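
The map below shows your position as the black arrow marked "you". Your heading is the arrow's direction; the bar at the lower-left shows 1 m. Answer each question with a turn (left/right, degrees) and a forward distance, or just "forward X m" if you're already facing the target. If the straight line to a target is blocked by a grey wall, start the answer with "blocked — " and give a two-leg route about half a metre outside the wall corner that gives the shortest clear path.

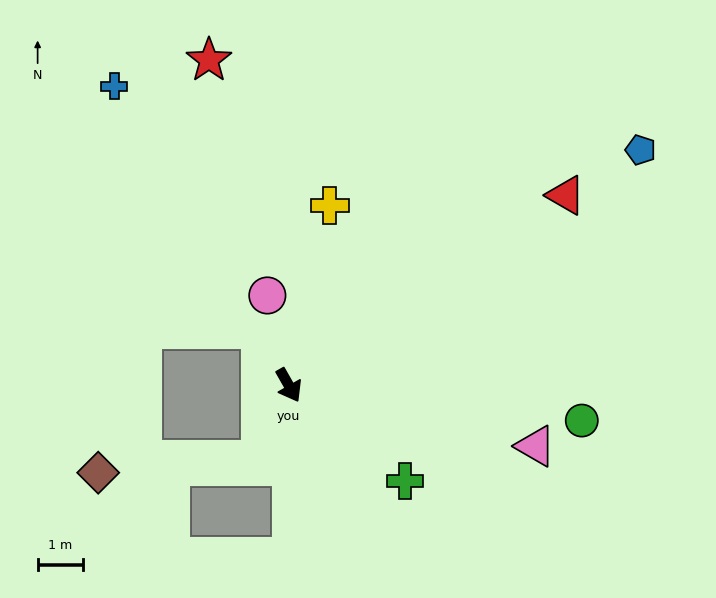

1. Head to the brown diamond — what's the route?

blocked — turn right 50°, forward 1.7 m, then turn right 65°, forward 3.6 m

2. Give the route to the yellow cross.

turn left 138°, forward 4.0 m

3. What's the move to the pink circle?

turn left 164°, forward 2.0 m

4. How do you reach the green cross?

turn left 21°, forward 3.3 m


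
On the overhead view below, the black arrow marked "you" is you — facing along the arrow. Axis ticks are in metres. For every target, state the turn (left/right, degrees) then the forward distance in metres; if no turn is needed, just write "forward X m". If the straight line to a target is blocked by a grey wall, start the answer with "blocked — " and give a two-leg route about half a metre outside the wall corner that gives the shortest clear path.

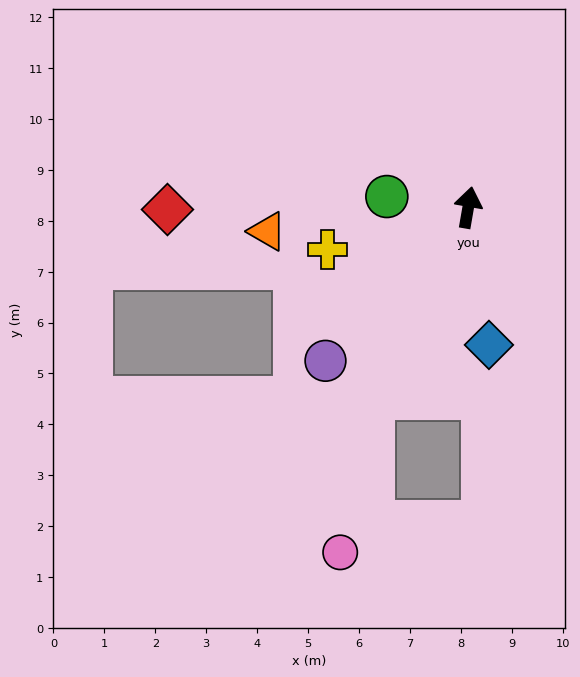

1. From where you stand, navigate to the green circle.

turn left 92°, forward 1.6 m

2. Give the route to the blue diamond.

turn right 162°, forward 2.7 m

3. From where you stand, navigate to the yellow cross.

turn left 116°, forward 2.9 m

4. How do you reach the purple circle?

turn left 147°, forward 4.1 m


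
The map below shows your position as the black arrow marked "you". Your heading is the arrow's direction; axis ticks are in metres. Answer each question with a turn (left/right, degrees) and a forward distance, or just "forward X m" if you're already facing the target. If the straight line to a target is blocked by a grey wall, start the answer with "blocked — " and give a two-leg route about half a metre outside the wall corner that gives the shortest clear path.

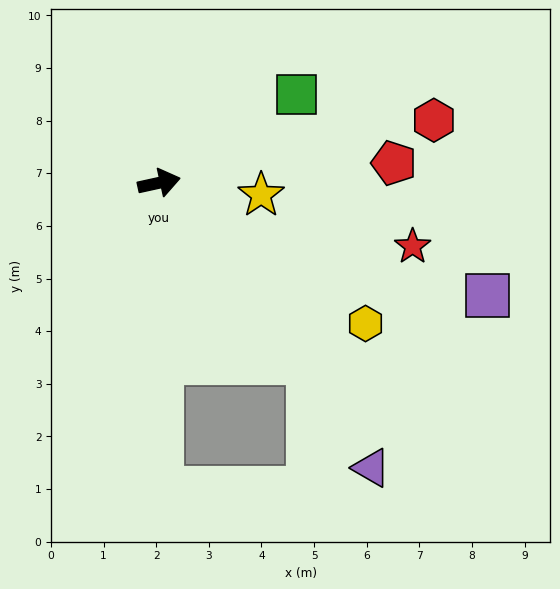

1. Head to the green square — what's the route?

turn left 20°, forward 3.1 m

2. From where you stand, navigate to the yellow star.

turn right 19°, forward 2.0 m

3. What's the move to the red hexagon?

forward 5.4 m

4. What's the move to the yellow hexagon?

turn right 47°, forward 4.7 m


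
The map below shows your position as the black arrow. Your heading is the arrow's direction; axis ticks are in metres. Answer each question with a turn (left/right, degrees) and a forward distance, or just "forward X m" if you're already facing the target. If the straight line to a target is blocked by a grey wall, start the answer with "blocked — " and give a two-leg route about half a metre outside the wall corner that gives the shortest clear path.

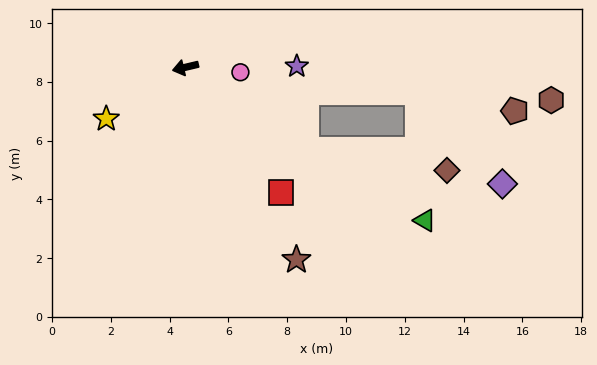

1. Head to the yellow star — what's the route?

turn left 20°, forward 3.2 m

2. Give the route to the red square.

turn left 114°, forward 5.4 m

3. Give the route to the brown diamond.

blocked — turn left 132°, forward 5.0 m, then turn left 26°, forward 4.8 m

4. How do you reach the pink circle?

turn left 161°, forward 1.9 m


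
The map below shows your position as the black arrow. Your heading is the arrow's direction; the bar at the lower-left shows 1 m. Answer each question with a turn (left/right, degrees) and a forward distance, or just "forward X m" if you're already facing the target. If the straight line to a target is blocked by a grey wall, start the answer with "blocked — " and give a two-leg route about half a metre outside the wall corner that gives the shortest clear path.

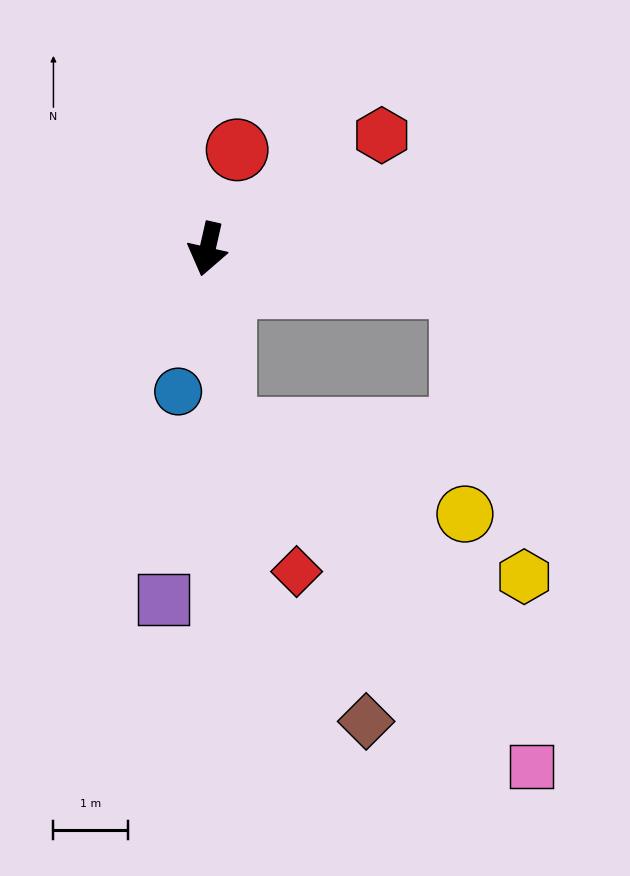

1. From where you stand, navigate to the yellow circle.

blocked — turn left 18°, forward 2.4 m, then turn left 65°, forward 3.4 m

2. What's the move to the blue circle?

forward 2.0 m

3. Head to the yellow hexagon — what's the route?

blocked — turn left 94°, forward 3.5 m, then turn right 69°, forward 4.0 m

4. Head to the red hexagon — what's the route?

turn left 136°, forward 2.8 m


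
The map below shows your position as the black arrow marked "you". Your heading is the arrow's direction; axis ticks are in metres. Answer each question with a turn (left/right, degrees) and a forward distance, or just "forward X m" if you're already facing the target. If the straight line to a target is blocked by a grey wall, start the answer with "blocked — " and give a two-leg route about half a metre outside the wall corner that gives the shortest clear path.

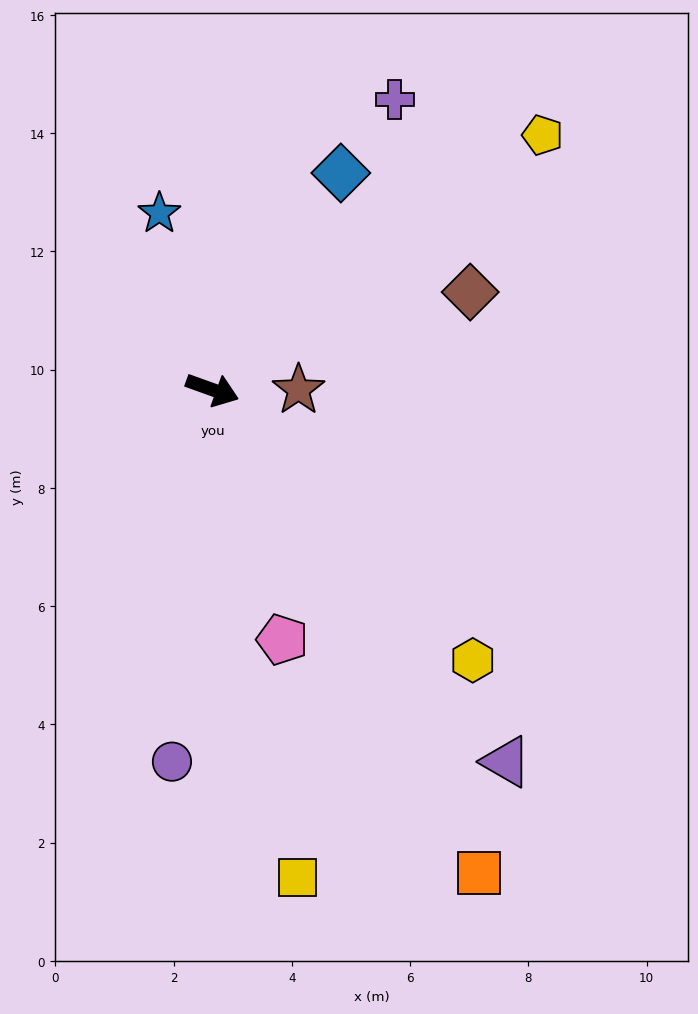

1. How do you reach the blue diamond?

turn left 79°, forward 4.3 m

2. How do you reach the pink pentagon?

turn right 55°, forward 4.4 m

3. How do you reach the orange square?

turn right 41°, forward 9.3 m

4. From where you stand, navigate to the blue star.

turn left 127°, forward 3.1 m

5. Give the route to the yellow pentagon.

turn left 57°, forward 7.1 m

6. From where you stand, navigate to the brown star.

turn left 20°, forward 1.5 m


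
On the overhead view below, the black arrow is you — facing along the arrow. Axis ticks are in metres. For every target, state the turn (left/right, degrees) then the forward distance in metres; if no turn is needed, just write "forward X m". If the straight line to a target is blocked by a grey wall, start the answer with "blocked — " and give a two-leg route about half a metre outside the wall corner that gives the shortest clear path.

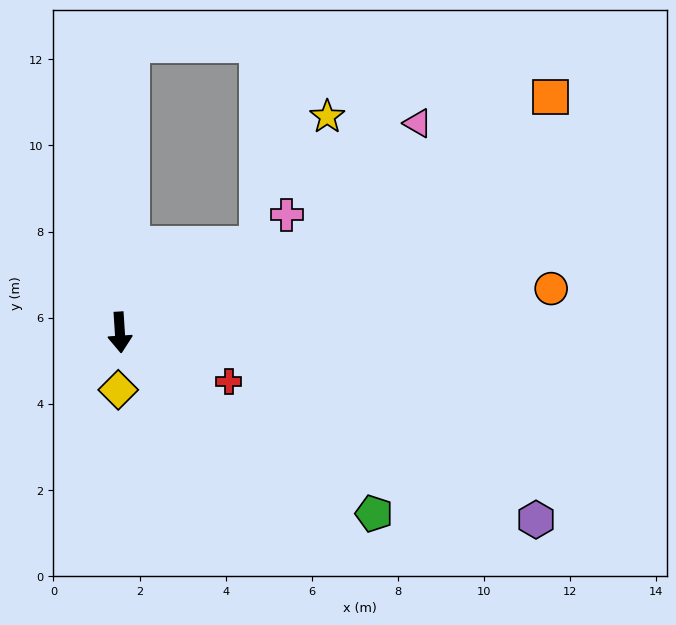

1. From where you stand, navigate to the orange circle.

turn left 92°, forward 10.1 m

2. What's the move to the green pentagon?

turn left 51°, forward 7.2 m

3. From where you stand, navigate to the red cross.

turn left 62°, forward 2.8 m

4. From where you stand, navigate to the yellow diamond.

turn right 5°, forward 1.3 m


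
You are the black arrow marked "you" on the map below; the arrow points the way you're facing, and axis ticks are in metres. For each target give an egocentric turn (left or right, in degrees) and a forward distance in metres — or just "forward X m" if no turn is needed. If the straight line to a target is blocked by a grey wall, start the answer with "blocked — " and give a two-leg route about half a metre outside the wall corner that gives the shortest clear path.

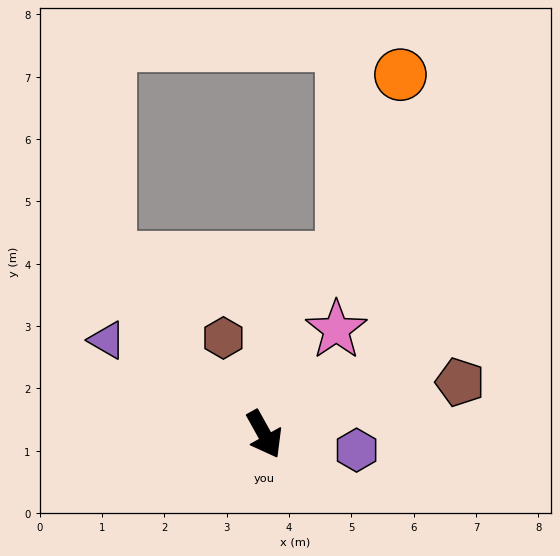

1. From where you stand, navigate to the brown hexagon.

turn left 174°, forward 1.7 m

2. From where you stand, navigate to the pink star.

turn left 116°, forward 2.0 m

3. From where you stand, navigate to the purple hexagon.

turn left 51°, forward 1.5 m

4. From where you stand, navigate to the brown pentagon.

turn left 76°, forward 3.2 m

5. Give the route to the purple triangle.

turn right 150°, forward 2.9 m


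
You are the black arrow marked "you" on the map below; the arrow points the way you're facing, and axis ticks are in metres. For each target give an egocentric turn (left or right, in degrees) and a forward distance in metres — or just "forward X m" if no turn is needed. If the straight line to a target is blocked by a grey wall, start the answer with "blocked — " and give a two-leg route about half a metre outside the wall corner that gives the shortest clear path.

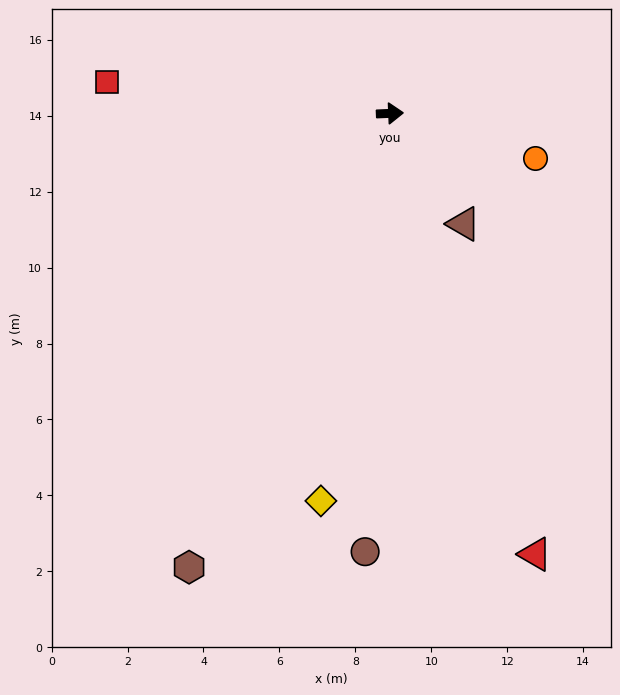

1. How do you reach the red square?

turn left 171°, forward 7.5 m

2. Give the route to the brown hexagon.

turn right 116°, forward 13.1 m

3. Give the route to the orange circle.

turn right 20°, forward 4.0 m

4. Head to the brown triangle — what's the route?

turn right 59°, forward 3.5 m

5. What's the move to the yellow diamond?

turn right 102°, forward 10.4 m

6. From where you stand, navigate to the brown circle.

turn right 96°, forward 11.6 m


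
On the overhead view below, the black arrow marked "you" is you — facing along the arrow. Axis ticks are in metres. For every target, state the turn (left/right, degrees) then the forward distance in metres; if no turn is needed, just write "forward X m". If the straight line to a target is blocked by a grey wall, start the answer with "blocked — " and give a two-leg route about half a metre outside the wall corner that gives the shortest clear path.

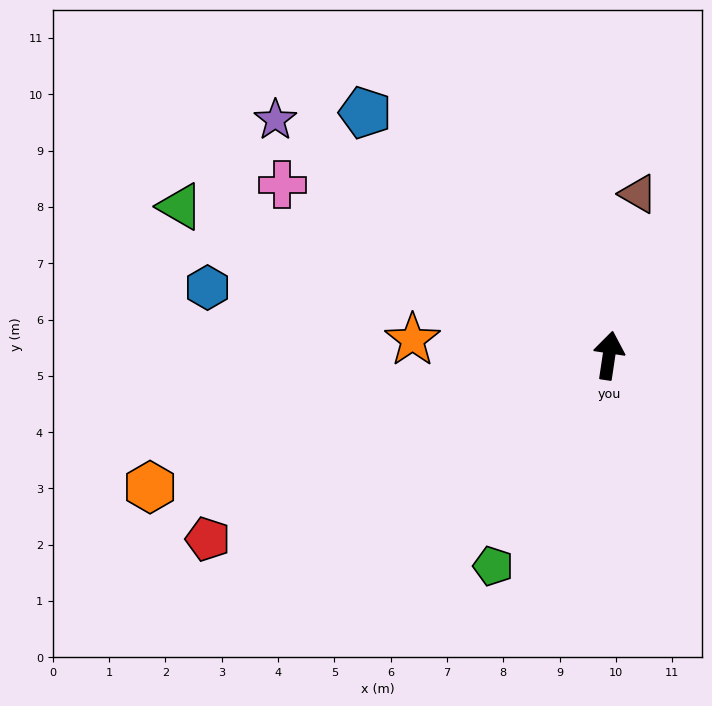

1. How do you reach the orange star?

turn left 94°, forward 3.5 m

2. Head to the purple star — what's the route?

turn left 63°, forward 7.3 m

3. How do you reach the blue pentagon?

turn left 54°, forward 6.1 m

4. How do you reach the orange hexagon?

turn left 115°, forward 8.5 m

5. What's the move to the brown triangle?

forward 2.9 m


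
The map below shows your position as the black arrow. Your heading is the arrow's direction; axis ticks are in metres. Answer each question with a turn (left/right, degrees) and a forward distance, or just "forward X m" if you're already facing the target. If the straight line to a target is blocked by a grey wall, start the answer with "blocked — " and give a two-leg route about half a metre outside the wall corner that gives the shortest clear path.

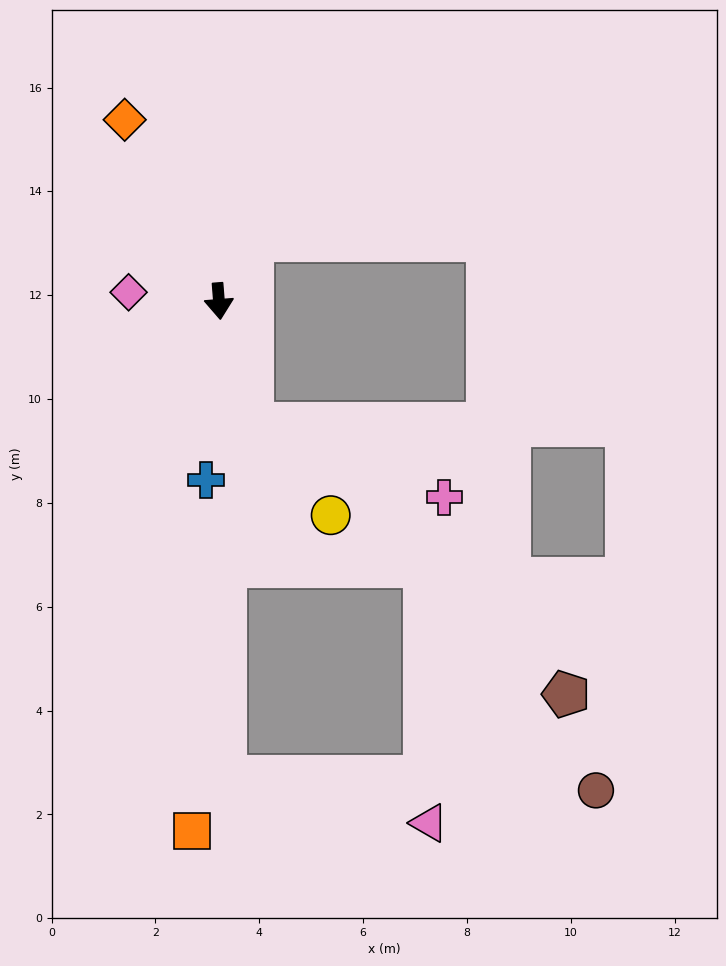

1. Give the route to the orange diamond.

turn right 157°, forward 3.9 m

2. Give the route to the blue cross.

turn right 9°, forward 3.5 m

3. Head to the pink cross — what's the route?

blocked — turn left 10°, forward 2.5 m, then turn left 55°, forward 4.0 m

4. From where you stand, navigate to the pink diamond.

turn right 100°, forward 1.7 m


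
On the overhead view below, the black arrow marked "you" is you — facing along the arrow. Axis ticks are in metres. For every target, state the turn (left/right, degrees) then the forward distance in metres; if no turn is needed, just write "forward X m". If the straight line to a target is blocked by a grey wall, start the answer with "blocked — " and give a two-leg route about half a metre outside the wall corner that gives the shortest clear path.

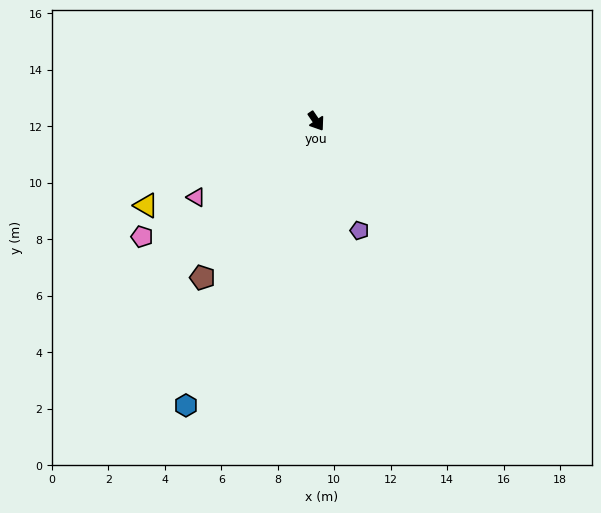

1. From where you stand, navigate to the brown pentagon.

turn right 70°, forward 6.9 m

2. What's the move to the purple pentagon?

turn right 13°, forward 4.2 m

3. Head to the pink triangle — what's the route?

turn right 92°, forward 5.0 m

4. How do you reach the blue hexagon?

turn right 59°, forward 11.1 m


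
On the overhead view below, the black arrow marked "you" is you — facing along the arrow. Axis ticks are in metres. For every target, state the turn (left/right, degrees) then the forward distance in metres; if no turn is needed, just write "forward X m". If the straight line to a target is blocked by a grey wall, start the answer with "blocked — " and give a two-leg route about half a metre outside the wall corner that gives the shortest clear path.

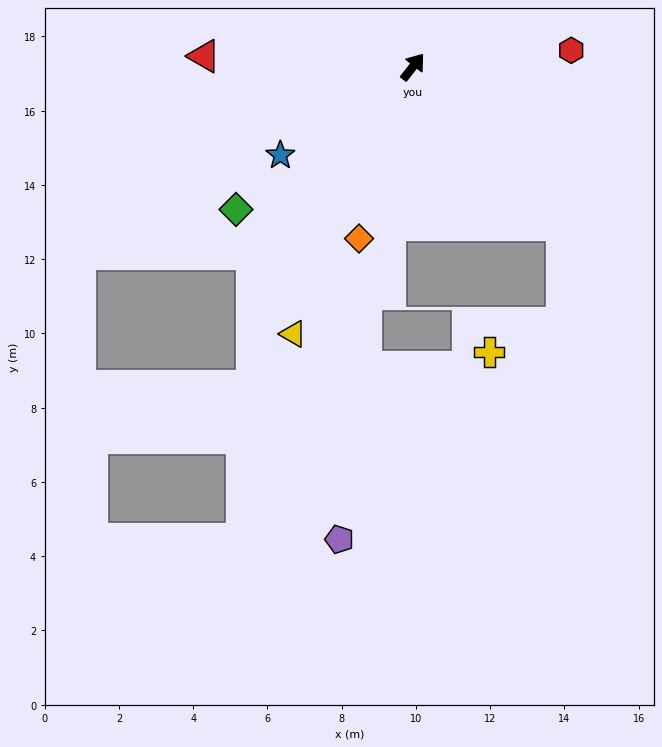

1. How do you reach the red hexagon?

turn right 46°, forward 4.3 m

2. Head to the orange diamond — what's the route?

turn right 159°, forward 4.8 m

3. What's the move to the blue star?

turn left 162°, forward 4.3 m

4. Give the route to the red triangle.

turn left 125°, forward 5.6 m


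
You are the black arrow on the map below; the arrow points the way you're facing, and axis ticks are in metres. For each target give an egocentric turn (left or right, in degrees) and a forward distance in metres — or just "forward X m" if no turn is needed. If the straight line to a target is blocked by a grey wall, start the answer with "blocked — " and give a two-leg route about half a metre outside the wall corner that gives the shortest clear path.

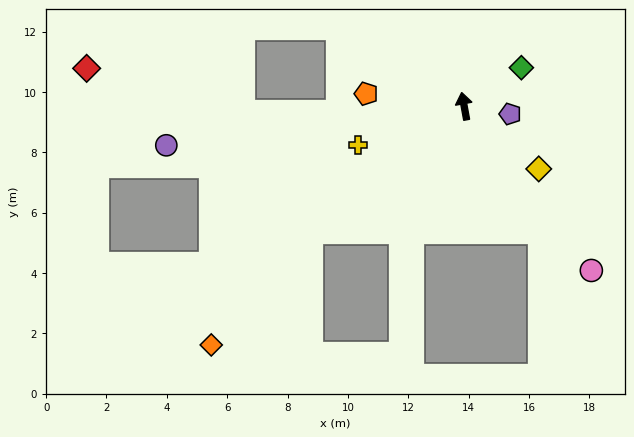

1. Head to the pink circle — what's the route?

turn right 153°, forward 6.9 m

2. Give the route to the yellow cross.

turn left 100°, forward 3.7 m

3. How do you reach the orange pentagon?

turn left 72°, forward 3.3 m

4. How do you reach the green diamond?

turn right 66°, forward 2.3 m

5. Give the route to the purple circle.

turn left 87°, forward 10.0 m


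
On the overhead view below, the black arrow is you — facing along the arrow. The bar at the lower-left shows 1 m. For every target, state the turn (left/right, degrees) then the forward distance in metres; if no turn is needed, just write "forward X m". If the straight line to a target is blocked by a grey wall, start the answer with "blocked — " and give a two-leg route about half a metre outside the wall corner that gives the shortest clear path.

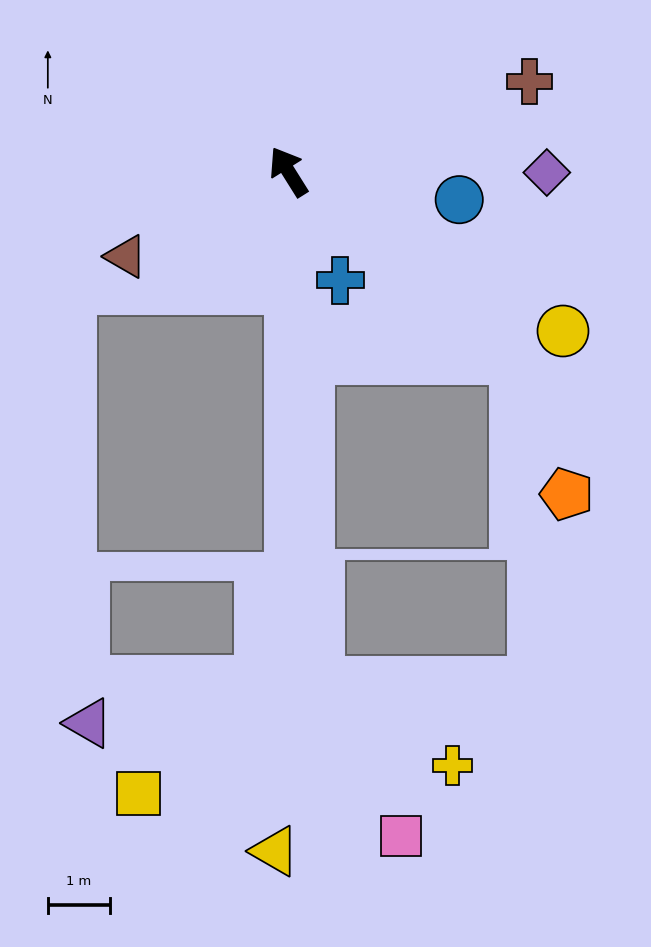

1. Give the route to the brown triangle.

turn left 85°, forward 2.9 m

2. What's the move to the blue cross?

turn left 173°, forward 1.9 m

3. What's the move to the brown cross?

turn right 102°, forward 4.1 m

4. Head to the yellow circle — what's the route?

turn right 152°, forward 5.1 m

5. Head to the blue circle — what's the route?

turn right 131°, forward 2.8 m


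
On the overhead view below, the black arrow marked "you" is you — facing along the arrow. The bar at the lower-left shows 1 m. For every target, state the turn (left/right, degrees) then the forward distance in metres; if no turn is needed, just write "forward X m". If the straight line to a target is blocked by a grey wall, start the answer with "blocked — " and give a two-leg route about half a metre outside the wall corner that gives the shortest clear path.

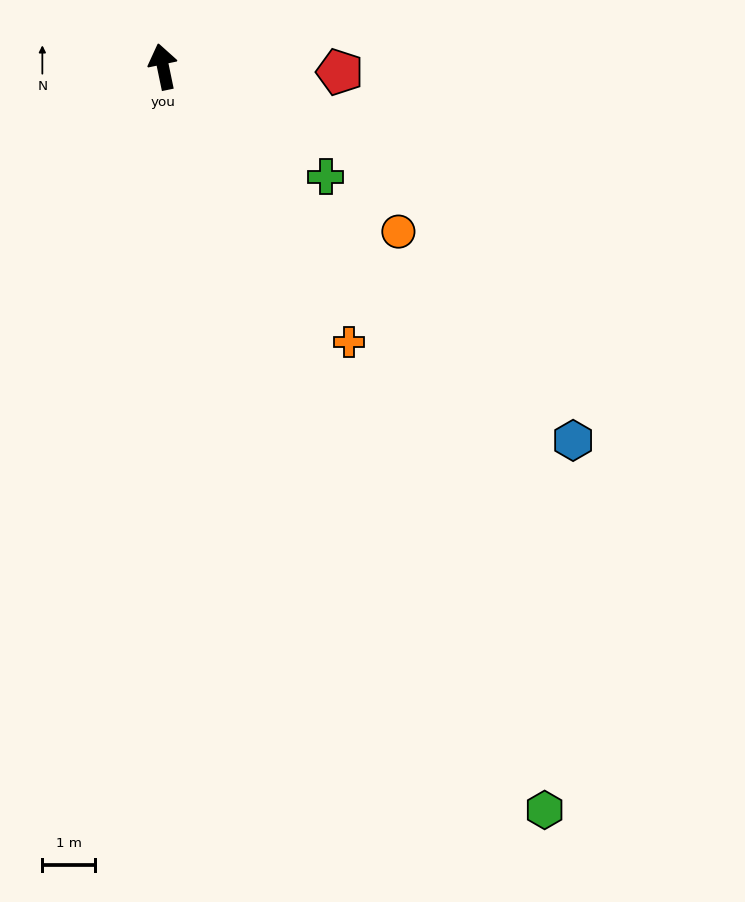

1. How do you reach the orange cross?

turn right 158°, forward 6.3 m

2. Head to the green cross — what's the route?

turn right 136°, forward 3.7 m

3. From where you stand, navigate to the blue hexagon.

turn right 144°, forward 10.5 m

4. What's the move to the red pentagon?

turn right 104°, forward 3.4 m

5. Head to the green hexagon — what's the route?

turn right 165°, forward 15.9 m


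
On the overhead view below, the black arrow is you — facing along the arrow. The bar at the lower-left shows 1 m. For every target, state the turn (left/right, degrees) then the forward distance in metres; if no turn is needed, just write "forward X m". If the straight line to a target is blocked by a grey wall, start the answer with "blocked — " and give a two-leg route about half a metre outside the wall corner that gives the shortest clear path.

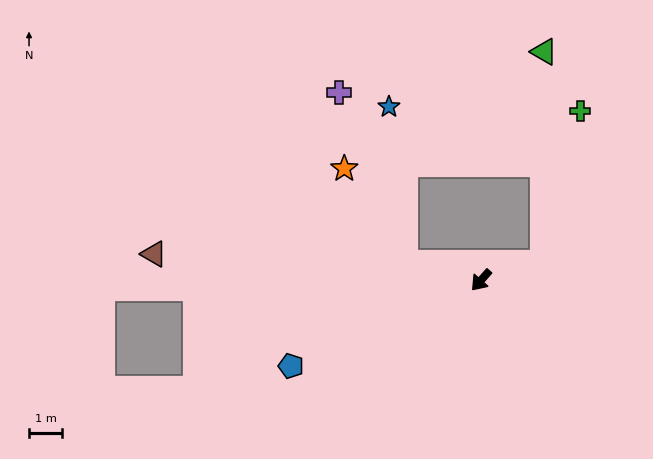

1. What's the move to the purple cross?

blocked — turn right 60°, forward 2.4 m, then turn right 58°, forward 5.5 m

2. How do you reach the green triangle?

blocked — turn left 146°, forward 2.0 m, then turn left 76°, forward 6.4 m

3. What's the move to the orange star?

blocked — turn right 60°, forward 2.4 m, then turn right 47°, forward 3.4 m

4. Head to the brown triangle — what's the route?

turn right 53°, forward 9.9 m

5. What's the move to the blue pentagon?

turn right 24°, forward 6.3 m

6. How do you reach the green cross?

blocked — turn left 146°, forward 2.0 m, then turn left 62°, forward 4.7 m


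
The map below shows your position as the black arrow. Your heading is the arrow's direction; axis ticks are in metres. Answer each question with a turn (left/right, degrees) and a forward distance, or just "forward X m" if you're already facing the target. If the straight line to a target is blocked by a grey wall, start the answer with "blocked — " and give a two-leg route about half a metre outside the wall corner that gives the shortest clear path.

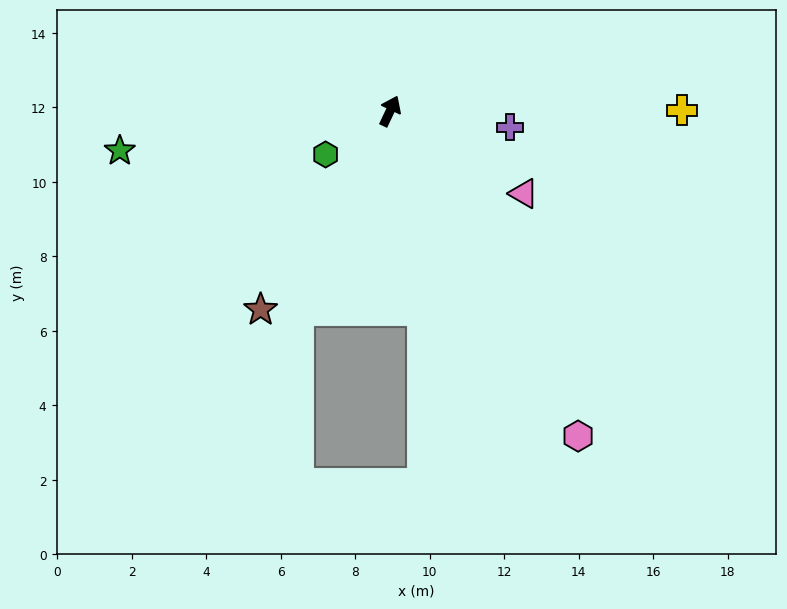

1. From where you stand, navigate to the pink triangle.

turn right 96°, forward 4.2 m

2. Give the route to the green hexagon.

turn left 149°, forward 2.1 m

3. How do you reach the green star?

turn left 124°, forward 7.3 m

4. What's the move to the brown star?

turn left 172°, forward 6.4 m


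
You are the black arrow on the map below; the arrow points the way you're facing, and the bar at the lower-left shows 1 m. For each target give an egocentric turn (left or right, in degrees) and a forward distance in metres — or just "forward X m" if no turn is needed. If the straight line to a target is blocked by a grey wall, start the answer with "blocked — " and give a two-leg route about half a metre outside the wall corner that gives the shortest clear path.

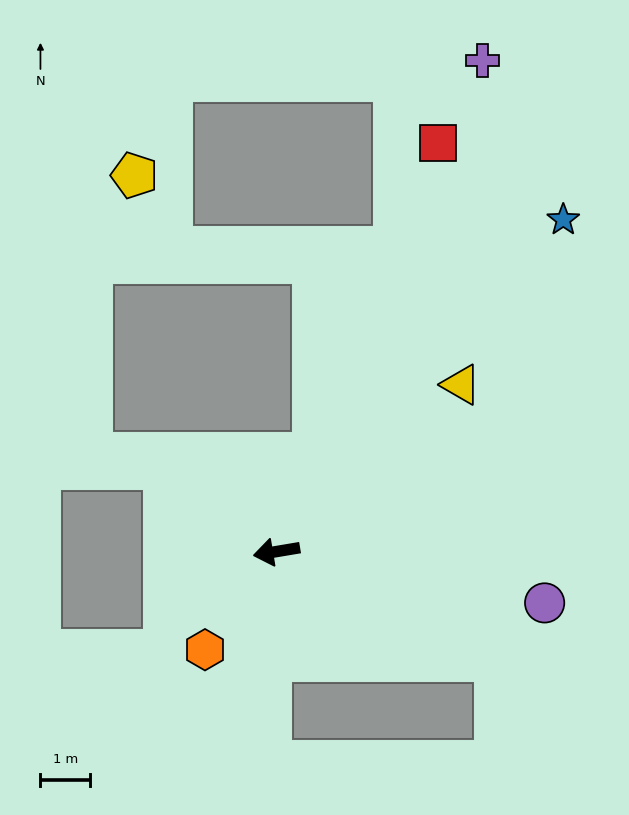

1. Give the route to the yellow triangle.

turn right 147°, forward 5.0 m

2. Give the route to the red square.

turn right 121°, forward 8.8 m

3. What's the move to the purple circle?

turn left 160°, forward 5.5 m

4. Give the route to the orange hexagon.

turn left 44°, forward 2.4 m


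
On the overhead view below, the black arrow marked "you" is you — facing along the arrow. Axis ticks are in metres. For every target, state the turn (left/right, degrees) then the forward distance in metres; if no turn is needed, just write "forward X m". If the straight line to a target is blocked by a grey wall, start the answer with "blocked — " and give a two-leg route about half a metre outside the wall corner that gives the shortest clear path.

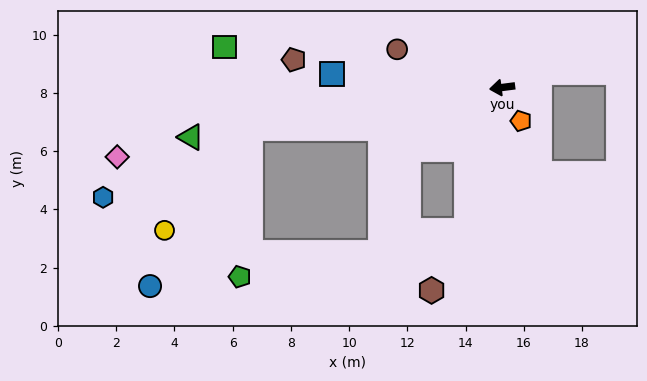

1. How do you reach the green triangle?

forward 10.8 m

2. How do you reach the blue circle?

blocked — forward 8.7 m, then turn left 50°, forward 6.4 m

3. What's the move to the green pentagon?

blocked — forward 8.7 m, then turn left 78°, forward 5.1 m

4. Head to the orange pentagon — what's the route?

turn left 112°, forward 1.3 m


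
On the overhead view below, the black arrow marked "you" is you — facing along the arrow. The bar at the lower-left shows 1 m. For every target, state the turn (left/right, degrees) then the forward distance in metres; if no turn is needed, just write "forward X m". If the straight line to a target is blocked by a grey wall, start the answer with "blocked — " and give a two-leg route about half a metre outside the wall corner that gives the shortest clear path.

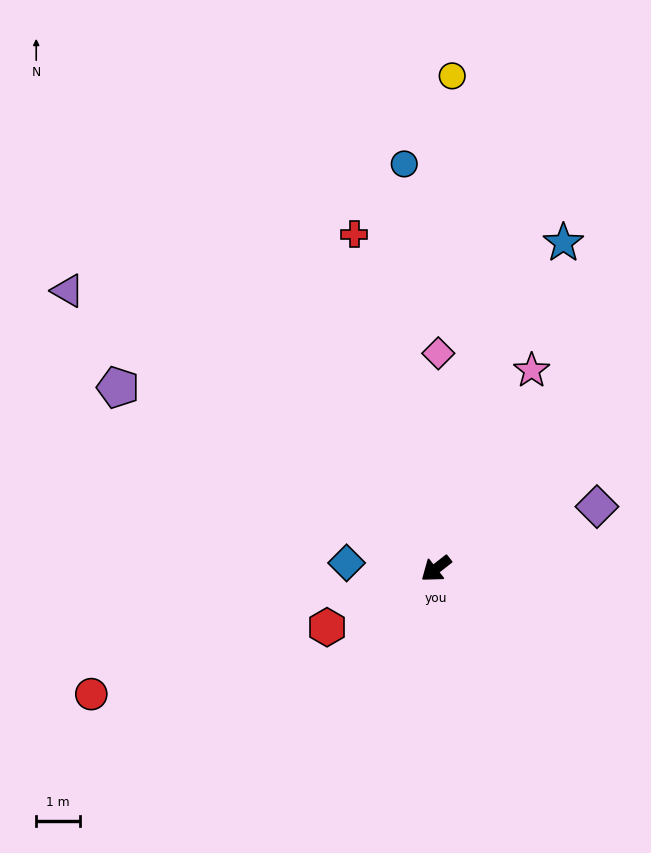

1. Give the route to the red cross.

turn right 114°, forward 7.8 m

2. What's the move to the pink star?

turn right 154°, forward 5.0 m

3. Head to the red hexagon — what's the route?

turn right 10°, forward 2.8 m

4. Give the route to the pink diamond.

turn right 129°, forward 4.9 m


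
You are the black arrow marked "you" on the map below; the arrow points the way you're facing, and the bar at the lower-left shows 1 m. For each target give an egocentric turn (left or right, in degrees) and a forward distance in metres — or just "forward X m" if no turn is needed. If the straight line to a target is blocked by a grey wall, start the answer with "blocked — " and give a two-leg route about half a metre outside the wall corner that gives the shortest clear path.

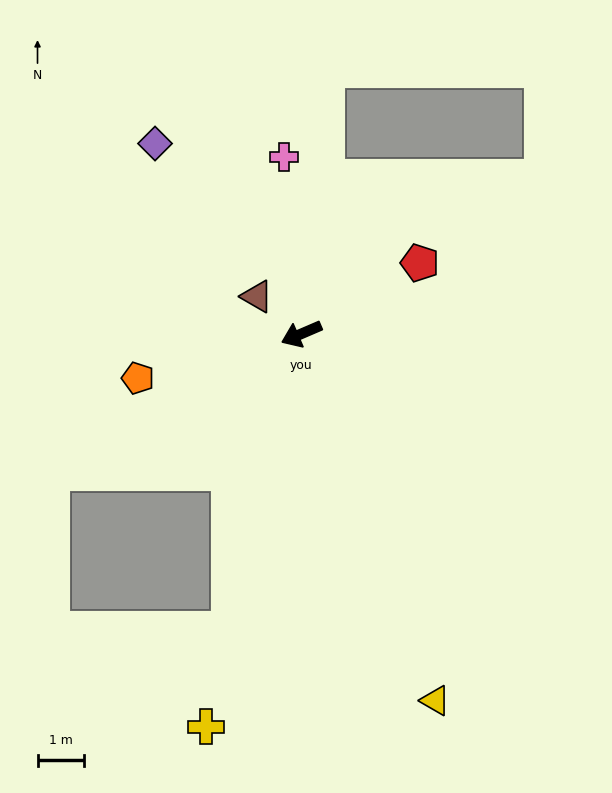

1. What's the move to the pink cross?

turn right 108°, forward 3.9 m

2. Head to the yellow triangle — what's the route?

turn left 87°, forward 8.5 m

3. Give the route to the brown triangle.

turn right 63°, forward 1.3 m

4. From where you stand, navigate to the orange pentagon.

turn right 8°, forward 3.7 m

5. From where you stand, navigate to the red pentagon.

turn right 172°, forward 3.0 m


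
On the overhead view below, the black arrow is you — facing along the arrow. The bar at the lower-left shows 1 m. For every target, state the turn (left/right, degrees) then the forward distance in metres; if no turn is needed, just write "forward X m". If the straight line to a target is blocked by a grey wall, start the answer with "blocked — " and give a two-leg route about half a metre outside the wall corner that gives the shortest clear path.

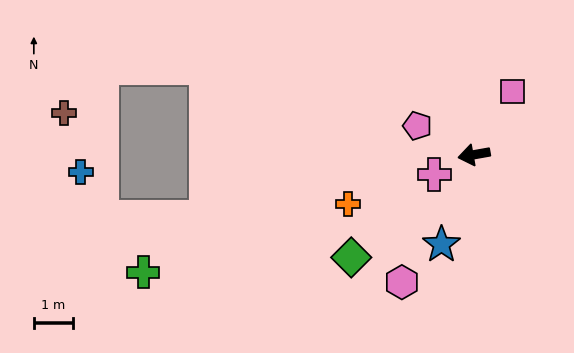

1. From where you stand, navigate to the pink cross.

turn left 16°, forward 1.1 m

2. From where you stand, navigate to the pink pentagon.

turn right 37°, forward 1.6 m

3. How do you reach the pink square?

turn right 131°, forward 1.9 m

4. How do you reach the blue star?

turn left 60°, forward 2.4 m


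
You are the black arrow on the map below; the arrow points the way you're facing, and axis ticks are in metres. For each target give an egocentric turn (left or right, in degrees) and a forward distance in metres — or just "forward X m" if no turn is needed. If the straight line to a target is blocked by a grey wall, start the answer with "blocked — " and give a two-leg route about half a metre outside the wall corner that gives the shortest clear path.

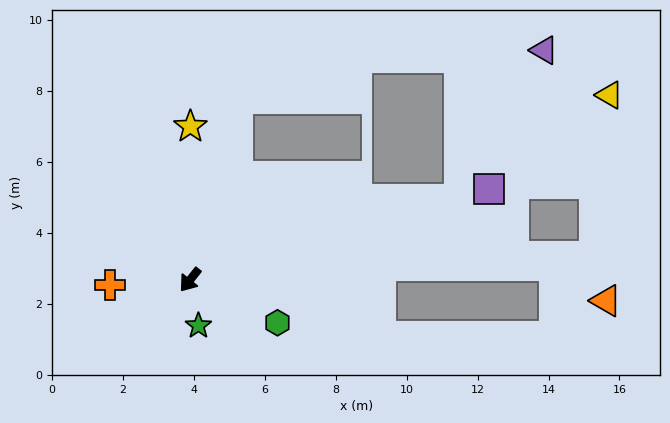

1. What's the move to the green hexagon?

turn left 102°, forward 2.7 m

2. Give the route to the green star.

turn left 49°, forward 1.3 m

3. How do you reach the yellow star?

turn right 142°, forward 4.3 m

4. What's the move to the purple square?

turn left 145°, forward 8.8 m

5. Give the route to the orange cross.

turn right 48°, forward 2.3 m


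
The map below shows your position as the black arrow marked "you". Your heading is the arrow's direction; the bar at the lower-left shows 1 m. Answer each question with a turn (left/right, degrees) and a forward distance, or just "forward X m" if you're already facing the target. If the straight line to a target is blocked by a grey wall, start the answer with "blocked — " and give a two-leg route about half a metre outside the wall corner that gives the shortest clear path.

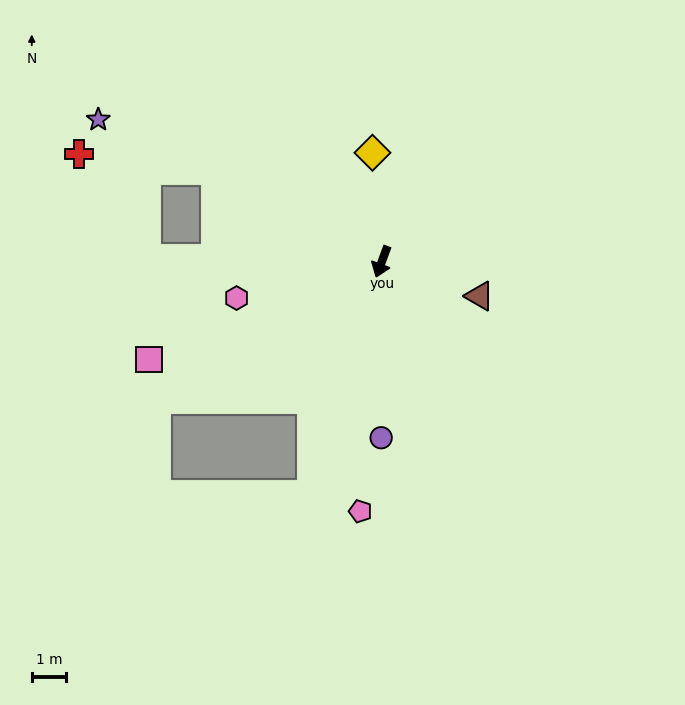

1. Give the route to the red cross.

blocked — turn right 99°, forward 5.5 m, then turn left 22°, forward 4.0 m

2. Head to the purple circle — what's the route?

turn left 20°, forward 5.1 m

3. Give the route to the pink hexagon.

turn right 56°, forward 4.3 m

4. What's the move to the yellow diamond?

turn right 155°, forward 3.2 m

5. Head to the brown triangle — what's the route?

turn left 91°, forward 3.0 m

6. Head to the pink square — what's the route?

turn right 47°, forward 7.3 m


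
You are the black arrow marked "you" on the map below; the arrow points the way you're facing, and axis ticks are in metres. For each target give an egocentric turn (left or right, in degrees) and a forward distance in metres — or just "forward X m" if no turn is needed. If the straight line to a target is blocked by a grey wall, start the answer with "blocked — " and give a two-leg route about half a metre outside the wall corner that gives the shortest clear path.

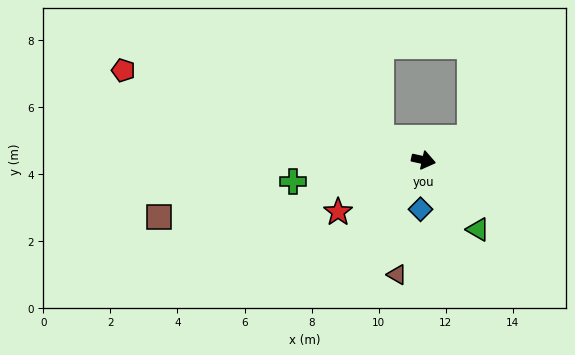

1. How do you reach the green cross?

turn right 158°, forward 3.9 m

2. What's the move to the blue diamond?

turn right 81°, forward 1.5 m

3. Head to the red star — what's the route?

turn right 136°, forward 3.0 m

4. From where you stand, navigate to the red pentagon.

turn left 176°, forward 9.3 m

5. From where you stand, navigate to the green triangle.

turn right 39°, forward 2.6 m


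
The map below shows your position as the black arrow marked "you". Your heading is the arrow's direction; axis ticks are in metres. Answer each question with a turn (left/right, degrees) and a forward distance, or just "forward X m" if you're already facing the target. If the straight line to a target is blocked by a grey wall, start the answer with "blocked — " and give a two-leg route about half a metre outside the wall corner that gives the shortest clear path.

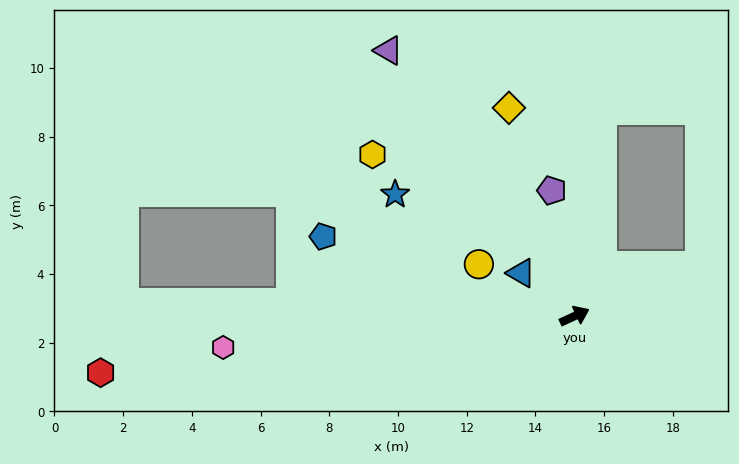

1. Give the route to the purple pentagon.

turn left 75°, forward 3.7 m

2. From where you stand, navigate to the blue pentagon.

turn left 138°, forward 7.7 m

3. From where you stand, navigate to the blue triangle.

turn left 116°, forward 2.0 m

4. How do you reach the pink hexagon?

turn left 160°, forward 10.3 m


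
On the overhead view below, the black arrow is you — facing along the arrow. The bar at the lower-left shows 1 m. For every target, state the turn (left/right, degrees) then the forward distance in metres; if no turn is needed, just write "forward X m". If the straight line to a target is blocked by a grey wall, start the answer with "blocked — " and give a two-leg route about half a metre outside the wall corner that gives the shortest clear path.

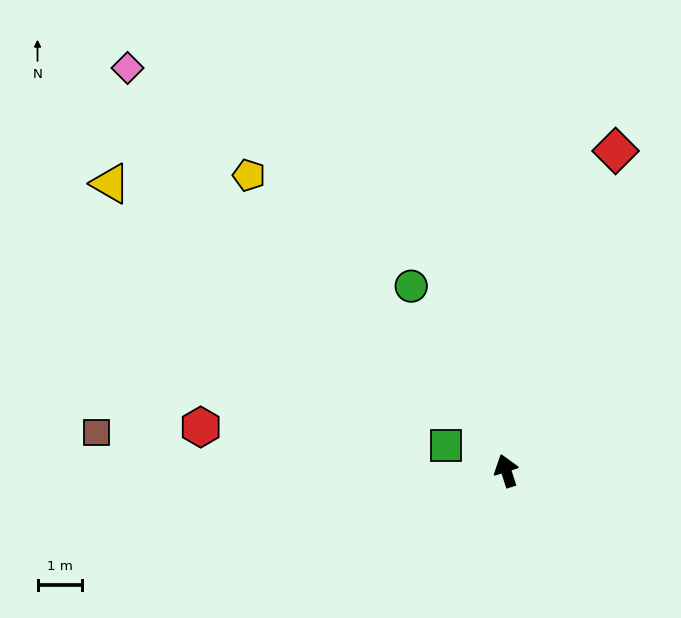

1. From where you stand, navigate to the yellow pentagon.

turn left 23°, forward 8.8 m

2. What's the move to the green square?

turn left 50°, forward 1.5 m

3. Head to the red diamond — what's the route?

turn right 36°, forward 7.6 m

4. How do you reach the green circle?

turn left 10°, forward 4.6 m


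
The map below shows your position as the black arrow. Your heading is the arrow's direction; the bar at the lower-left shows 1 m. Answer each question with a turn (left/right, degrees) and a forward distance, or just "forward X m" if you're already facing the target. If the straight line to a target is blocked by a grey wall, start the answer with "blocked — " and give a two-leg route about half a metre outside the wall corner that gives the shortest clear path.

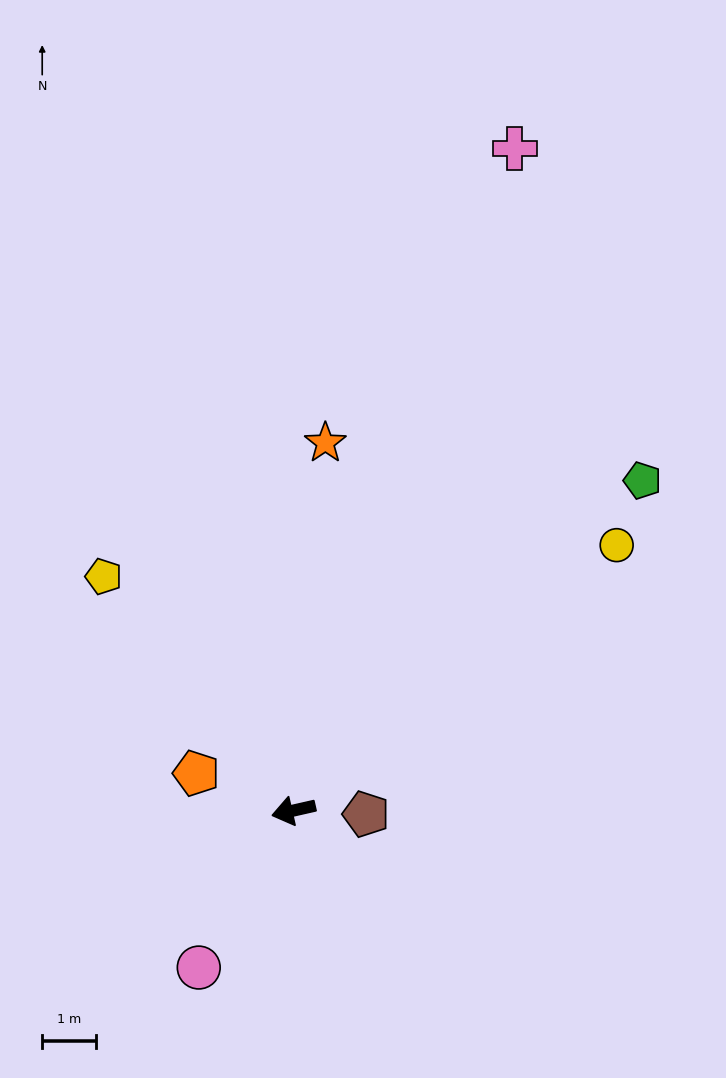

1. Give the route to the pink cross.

turn right 121°, forward 13.1 m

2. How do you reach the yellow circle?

turn right 153°, forward 7.8 m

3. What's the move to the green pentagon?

turn right 149°, forward 9.0 m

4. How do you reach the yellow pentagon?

turn right 64°, forward 5.6 m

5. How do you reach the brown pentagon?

turn left 164°, forward 1.4 m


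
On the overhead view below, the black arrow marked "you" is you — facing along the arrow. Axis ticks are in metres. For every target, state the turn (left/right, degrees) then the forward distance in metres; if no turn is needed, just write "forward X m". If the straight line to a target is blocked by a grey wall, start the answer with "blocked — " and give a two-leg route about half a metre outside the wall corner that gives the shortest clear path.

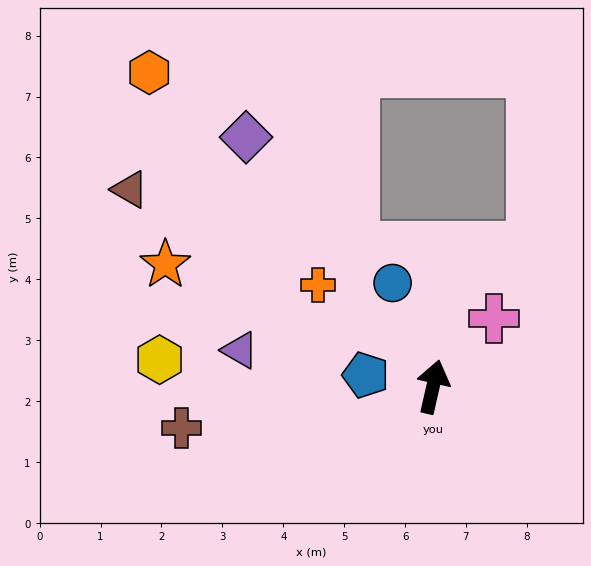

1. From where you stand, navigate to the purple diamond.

turn left 50°, forward 5.1 m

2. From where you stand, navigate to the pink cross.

turn right 29°, forward 1.5 m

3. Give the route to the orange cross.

turn left 61°, forward 2.5 m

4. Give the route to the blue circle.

turn left 34°, forward 1.8 m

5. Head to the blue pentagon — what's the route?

turn left 93°, forward 1.1 m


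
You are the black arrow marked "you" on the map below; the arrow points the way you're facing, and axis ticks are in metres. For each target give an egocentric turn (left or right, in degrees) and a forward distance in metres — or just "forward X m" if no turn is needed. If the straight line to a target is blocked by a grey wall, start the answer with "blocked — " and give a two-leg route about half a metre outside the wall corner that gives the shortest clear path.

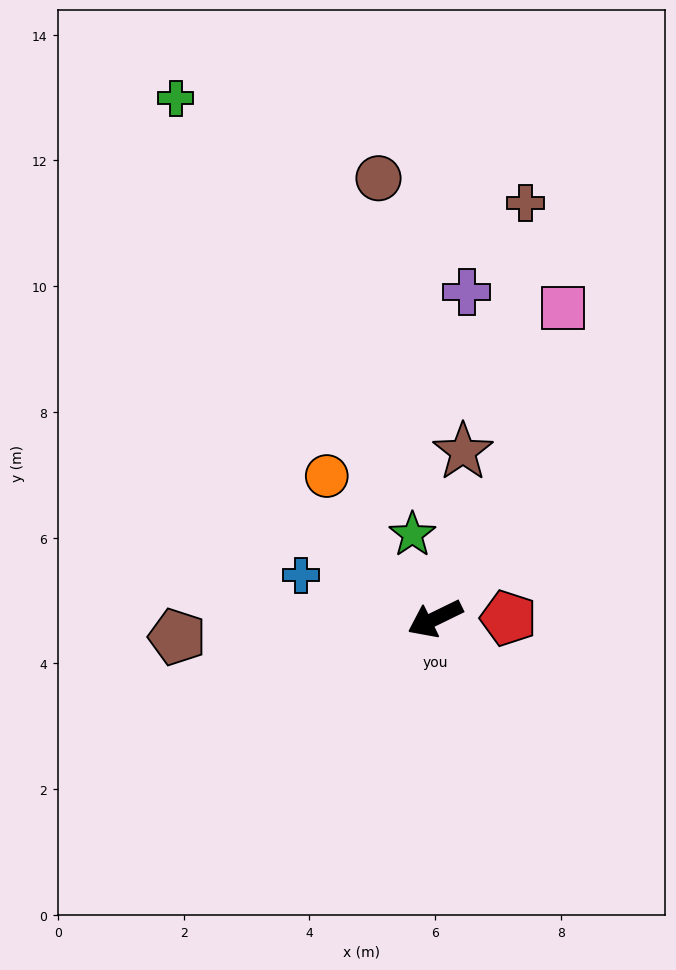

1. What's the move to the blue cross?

turn right 44°, forward 2.2 m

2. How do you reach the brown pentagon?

turn right 22°, forward 4.1 m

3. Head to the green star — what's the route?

turn right 101°, forward 1.4 m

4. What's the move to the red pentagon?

turn left 154°, forward 1.2 m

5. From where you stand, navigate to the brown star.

turn right 126°, forward 2.7 m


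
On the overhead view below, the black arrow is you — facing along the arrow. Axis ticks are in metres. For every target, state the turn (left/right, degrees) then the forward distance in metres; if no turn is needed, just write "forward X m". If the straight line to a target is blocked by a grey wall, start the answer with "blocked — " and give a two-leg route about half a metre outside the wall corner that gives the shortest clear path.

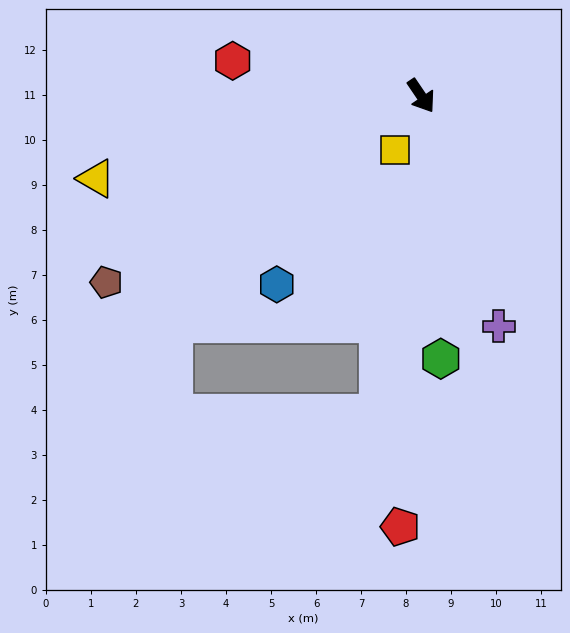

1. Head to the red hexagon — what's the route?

turn right 135°, forward 4.3 m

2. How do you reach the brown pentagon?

turn right 93°, forward 8.1 m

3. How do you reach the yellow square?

turn right 60°, forward 1.3 m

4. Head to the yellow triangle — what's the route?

turn right 110°, forward 7.4 m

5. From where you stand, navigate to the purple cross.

turn right 15°, forward 5.4 m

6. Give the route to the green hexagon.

turn right 30°, forward 5.9 m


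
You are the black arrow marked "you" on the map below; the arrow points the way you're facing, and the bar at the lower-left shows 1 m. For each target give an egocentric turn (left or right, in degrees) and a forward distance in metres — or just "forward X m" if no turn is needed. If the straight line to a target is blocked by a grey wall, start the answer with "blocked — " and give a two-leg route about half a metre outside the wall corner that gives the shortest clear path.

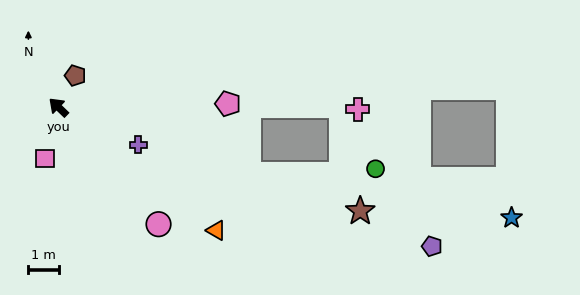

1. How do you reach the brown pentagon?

turn right 74°, forward 1.2 m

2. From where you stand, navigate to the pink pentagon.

turn right 135°, forward 5.6 m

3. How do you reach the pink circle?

turn left 174°, forward 5.1 m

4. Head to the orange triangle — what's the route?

turn right 174°, forward 6.6 m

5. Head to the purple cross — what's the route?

turn right 161°, forward 2.9 m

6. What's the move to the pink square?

turn left 119°, forward 1.8 m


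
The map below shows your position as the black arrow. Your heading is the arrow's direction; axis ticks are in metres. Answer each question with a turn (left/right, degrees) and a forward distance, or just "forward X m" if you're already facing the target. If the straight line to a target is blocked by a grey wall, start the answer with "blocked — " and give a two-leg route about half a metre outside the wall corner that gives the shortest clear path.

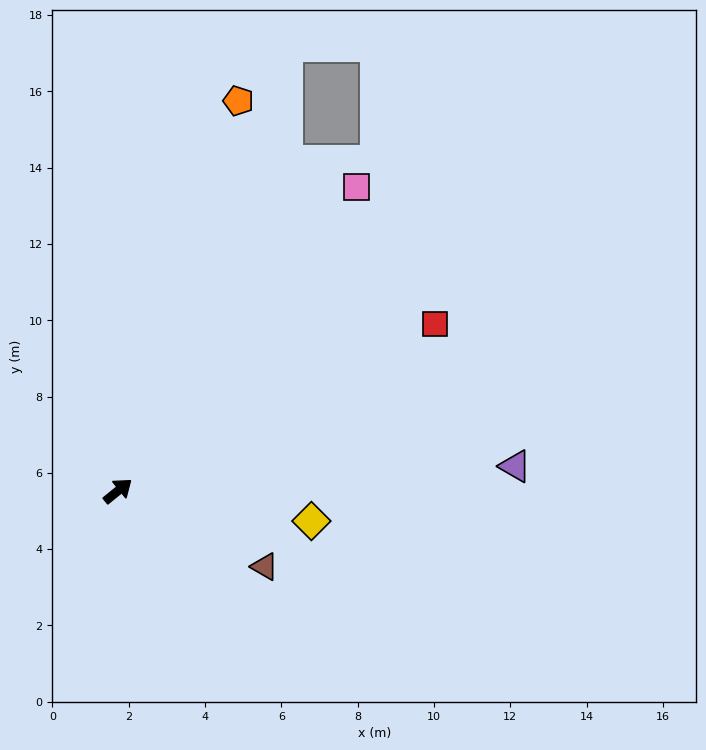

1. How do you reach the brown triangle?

turn right 66°, forward 4.3 m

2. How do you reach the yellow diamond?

turn right 48°, forward 5.1 m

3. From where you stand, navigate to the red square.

turn right 11°, forward 9.4 m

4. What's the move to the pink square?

turn left 13°, forward 10.1 m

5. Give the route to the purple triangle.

turn right 35°, forward 10.4 m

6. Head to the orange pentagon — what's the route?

turn left 34°, forward 10.7 m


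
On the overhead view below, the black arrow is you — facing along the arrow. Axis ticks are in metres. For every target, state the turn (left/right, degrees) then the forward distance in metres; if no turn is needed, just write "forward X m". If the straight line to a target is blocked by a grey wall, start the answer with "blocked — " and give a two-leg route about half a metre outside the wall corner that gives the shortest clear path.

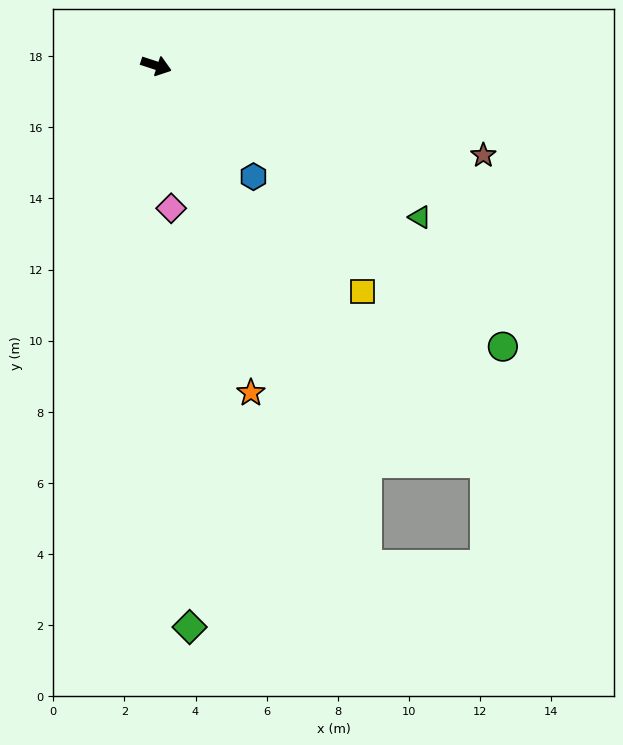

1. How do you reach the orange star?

turn right 56°, forward 9.6 m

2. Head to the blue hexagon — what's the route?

turn right 31°, forward 4.2 m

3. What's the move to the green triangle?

turn right 12°, forward 8.6 m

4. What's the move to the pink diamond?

turn right 66°, forward 4.0 m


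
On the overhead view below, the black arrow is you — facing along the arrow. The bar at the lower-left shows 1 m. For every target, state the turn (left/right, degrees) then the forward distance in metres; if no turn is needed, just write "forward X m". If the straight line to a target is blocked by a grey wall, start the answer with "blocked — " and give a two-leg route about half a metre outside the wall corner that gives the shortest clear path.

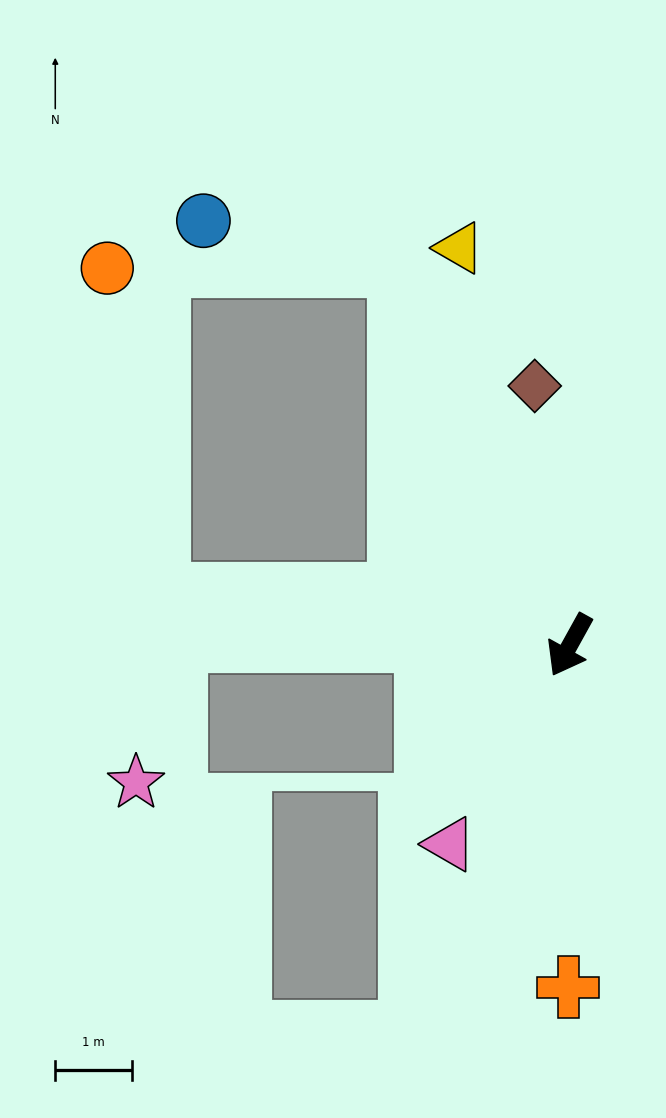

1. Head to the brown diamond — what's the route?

turn right 143°, forward 3.4 m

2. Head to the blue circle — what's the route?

blocked — turn right 127°, forward 5.4 m, then turn left 53°, forward 2.6 m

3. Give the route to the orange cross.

turn left 29°, forward 4.5 m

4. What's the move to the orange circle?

blocked — turn right 127°, forward 5.4 m, then turn left 67°, forward 3.8 m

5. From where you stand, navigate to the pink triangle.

turn right 2°, forward 3.0 m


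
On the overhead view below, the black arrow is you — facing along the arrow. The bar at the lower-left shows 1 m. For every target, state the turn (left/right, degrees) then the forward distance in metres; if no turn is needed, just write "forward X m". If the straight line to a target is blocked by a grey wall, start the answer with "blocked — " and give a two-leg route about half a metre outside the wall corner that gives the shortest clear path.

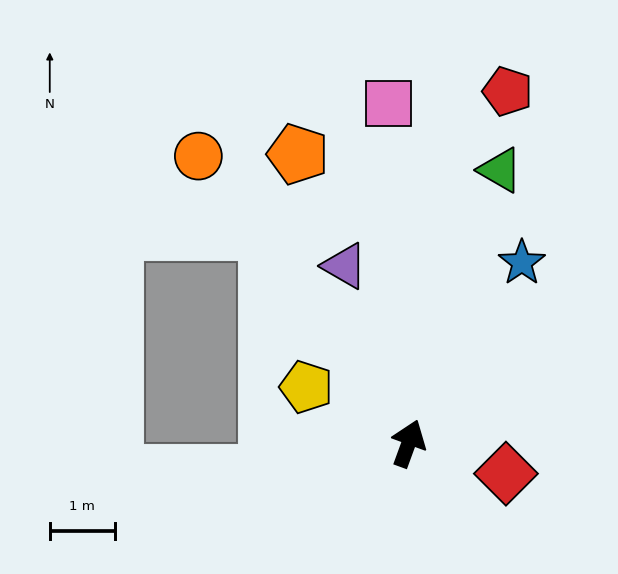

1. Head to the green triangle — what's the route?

forward 4.4 m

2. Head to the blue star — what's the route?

turn right 12°, forward 3.3 m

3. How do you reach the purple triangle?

turn left 40°, forward 2.9 m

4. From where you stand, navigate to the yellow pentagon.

turn left 81°, forward 1.8 m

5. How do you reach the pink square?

turn left 23°, forward 5.2 m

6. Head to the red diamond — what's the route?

turn right 87°, forward 1.6 m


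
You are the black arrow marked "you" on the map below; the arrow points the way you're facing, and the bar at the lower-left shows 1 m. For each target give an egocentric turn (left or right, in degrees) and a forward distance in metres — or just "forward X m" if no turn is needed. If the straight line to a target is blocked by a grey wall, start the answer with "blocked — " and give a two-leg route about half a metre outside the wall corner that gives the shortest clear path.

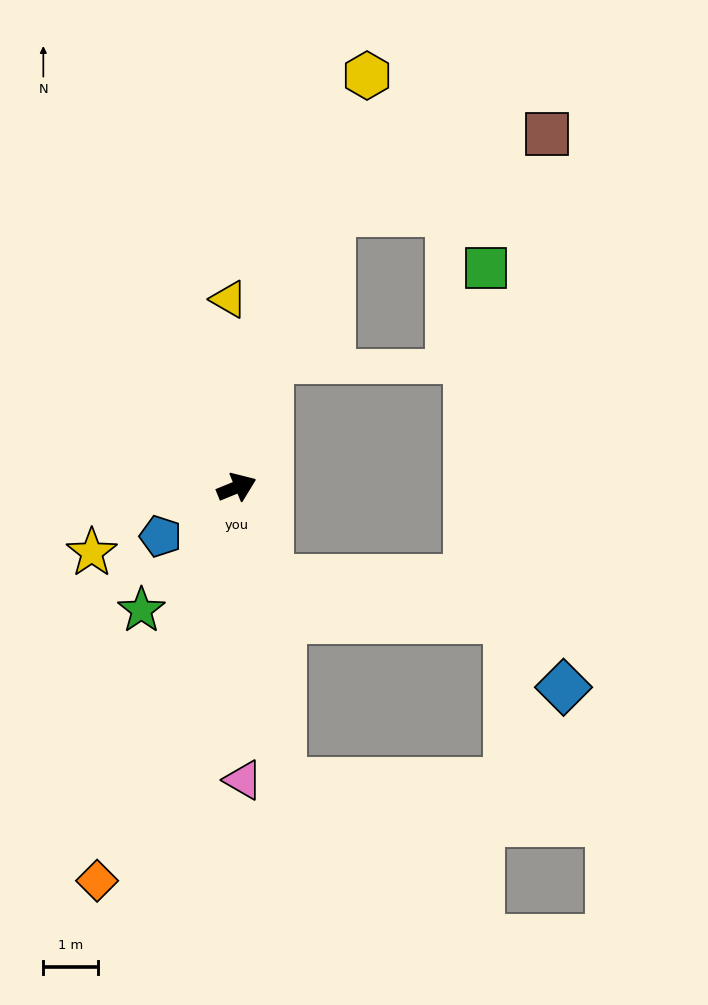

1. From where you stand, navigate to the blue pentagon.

turn right 169°, forward 1.7 m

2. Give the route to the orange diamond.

turn right 132°, forward 7.6 m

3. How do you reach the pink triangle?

turn right 111°, forward 5.3 m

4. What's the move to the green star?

turn right 150°, forward 2.8 m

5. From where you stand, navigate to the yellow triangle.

turn left 70°, forward 3.4 m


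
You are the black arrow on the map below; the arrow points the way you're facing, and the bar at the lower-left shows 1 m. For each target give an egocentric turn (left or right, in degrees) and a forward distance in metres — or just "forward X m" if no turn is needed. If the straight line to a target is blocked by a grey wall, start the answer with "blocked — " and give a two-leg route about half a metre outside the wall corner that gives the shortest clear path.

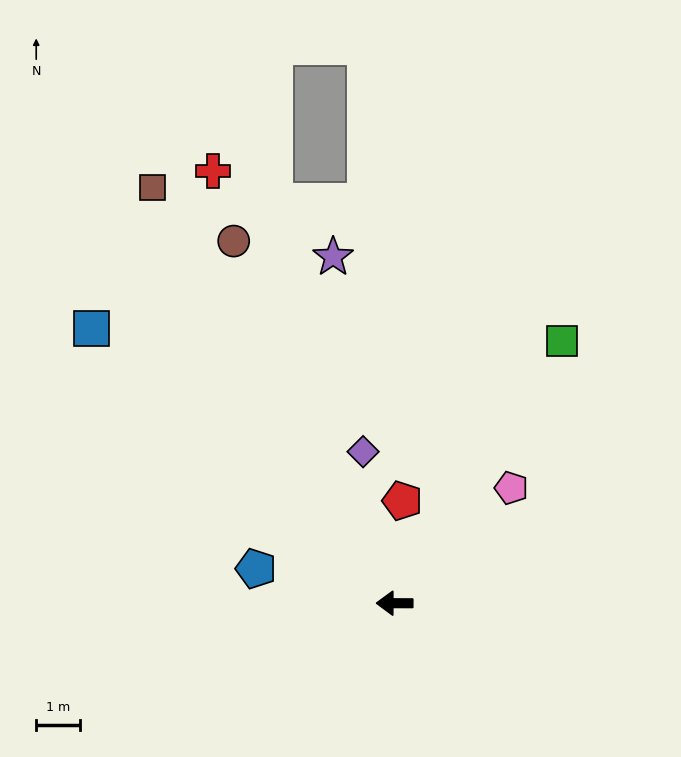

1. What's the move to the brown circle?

turn right 66°, forward 9.1 m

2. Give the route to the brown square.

turn right 60°, forward 11.0 m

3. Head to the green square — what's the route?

turn right 122°, forward 7.1 m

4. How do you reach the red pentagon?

turn right 94°, forward 2.4 m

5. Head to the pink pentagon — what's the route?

turn right 135°, forward 3.8 m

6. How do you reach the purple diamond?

turn right 78°, forward 3.6 m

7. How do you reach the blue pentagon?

turn right 14°, forward 3.3 m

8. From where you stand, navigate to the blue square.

turn right 42°, forward 9.4 m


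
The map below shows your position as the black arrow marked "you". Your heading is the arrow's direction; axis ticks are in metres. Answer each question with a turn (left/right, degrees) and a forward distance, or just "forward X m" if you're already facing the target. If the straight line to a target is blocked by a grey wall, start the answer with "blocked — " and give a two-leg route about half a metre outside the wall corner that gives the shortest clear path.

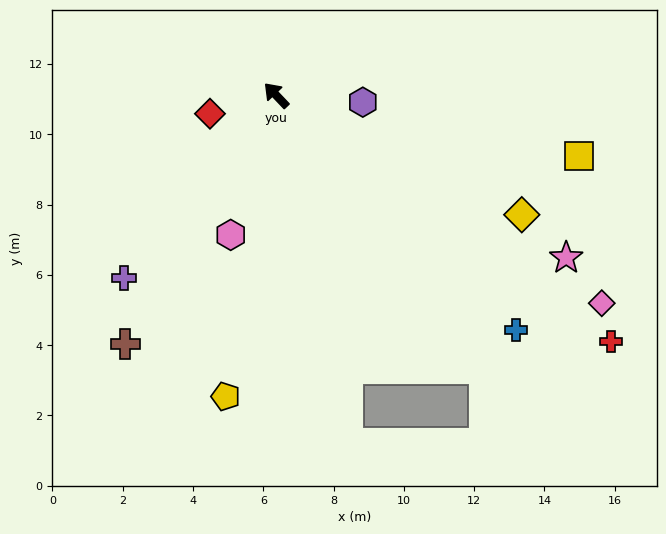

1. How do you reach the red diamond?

turn left 62°, forward 2.0 m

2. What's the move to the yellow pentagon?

turn left 127°, forward 8.7 m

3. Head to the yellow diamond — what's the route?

turn right 160°, forward 7.8 m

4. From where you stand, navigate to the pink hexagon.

turn left 118°, forward 4.2 m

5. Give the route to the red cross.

turn right 170°, forward 11.8 m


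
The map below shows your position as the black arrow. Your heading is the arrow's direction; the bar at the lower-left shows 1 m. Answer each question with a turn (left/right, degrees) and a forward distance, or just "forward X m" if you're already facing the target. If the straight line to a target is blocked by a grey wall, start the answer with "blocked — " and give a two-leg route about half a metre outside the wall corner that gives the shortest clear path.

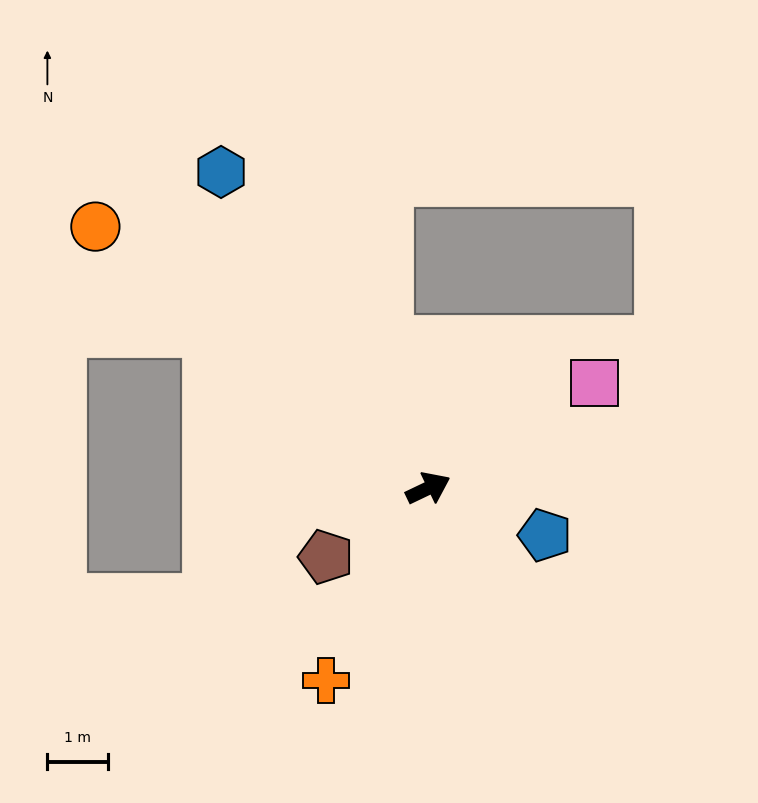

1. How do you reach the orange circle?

turn left 116°, forward 7.0 m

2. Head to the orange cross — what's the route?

turn right 144°, forward 3.6 m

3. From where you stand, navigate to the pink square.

turn left 7°, forward 3.3 m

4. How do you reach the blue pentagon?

turn right 48°, forward 2.1 m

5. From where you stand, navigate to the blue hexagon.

turn left 98°, forward 6.3 m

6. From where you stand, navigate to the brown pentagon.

turn right 172°, forward 2.0 m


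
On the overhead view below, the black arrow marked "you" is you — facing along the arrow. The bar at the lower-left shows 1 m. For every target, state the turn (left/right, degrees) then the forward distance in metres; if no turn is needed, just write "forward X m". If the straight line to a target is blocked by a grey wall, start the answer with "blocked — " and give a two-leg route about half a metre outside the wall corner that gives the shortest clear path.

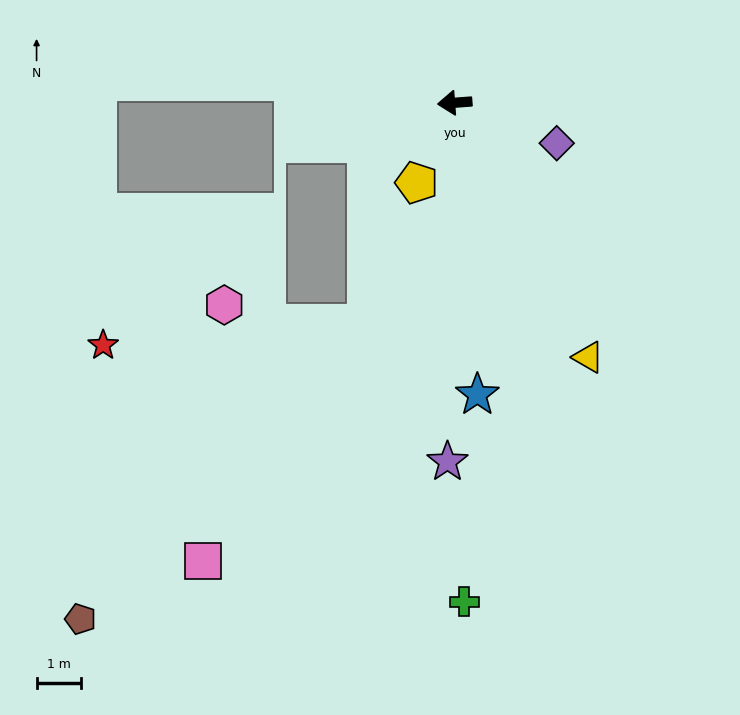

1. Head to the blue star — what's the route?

turn left 90°, forward 6.6 m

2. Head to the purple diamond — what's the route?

turn left 154°, forward 2.5 m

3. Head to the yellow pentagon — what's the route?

turn left 60°, forward 2.0 m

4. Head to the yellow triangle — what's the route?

turn left 113°, forward 6.5 m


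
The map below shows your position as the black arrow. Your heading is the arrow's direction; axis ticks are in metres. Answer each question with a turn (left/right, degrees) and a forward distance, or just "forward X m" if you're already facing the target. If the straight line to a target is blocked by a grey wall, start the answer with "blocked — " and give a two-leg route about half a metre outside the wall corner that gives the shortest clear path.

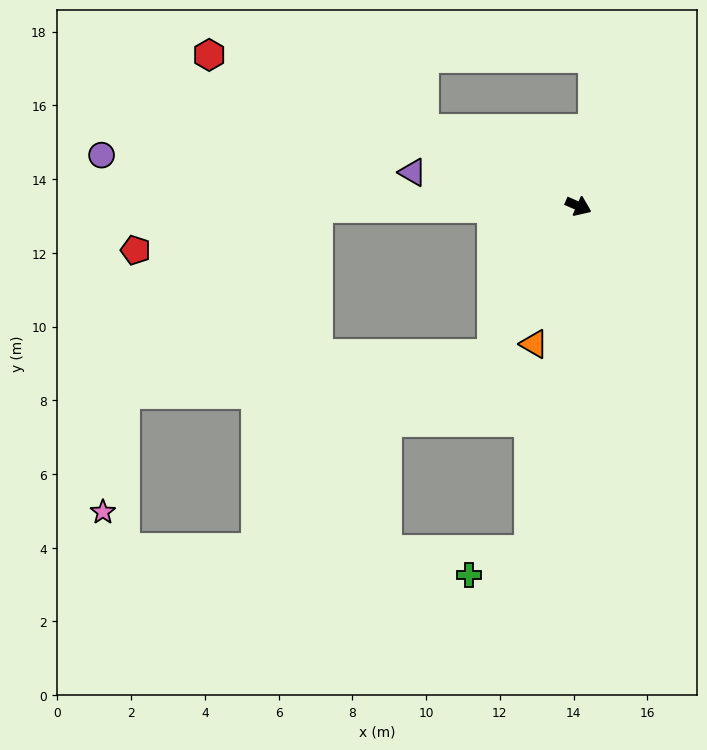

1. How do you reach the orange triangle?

turn right 84°, forward 3.9 m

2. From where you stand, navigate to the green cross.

blocked — turn right 74°, forward 9.4 m, then turn right 60°, forward 1.8 m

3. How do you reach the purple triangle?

turn right 168°, forward 4.6 m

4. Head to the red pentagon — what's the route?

blocked — turn right 156°, forward 7.1 m, then turn left 13°, forward 5.1 m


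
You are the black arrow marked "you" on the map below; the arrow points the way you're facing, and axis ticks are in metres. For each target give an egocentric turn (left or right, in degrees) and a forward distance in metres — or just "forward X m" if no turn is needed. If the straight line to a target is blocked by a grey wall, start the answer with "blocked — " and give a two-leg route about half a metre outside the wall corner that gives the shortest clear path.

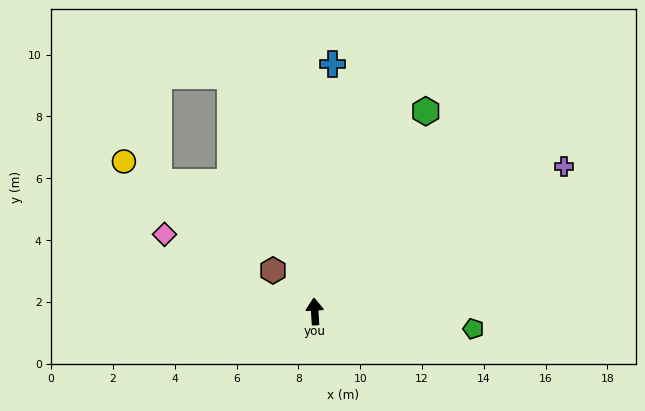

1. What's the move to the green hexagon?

turn right 32°, forward 7.4 m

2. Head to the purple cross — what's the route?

turn right 63°, forward 9.3 m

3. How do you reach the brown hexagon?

turn left 42°, forward 1.9 m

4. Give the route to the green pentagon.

turn right 100°, forward 5.2 m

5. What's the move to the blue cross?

turn right 8°, forward 8.0 m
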